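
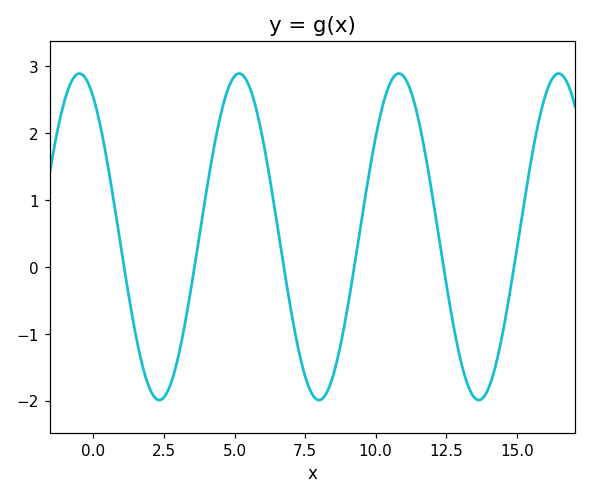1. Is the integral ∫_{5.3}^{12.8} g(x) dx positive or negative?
positive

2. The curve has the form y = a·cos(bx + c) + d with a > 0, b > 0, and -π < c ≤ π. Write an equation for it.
y = 2.44cos(1.11x + 0.552) + 0.45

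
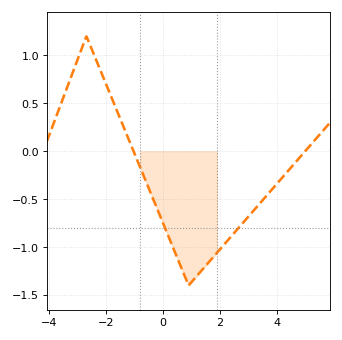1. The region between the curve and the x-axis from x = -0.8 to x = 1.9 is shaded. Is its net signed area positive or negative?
negative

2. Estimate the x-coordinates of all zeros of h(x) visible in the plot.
-1.04, 5.01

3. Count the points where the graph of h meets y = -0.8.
2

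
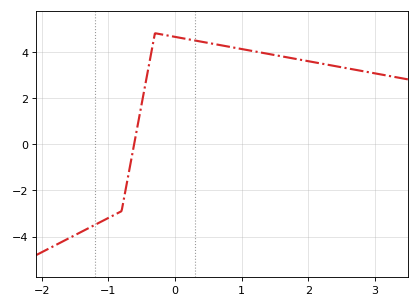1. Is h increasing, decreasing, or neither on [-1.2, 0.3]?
neither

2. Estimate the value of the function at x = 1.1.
4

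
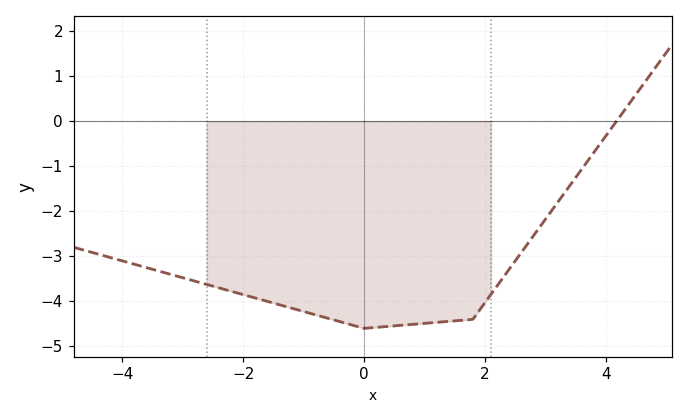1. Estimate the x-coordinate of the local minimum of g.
0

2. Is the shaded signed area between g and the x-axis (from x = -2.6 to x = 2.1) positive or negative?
negative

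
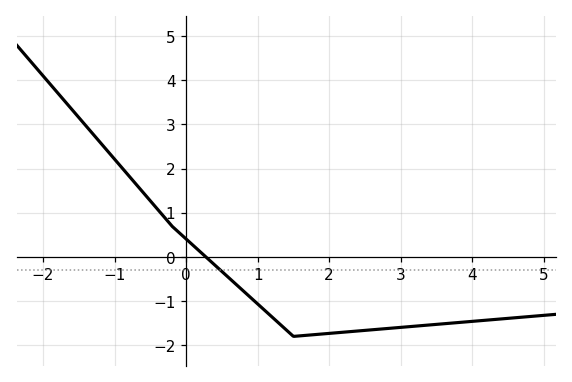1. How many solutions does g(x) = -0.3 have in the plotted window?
1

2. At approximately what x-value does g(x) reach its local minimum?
1.5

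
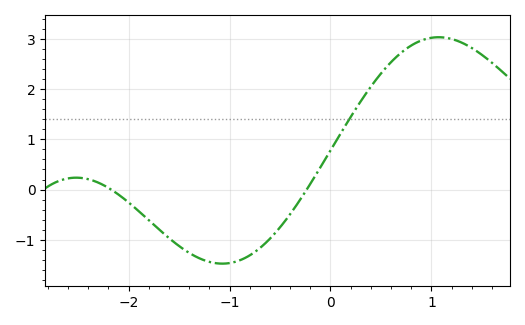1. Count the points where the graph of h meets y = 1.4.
1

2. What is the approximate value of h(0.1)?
1.12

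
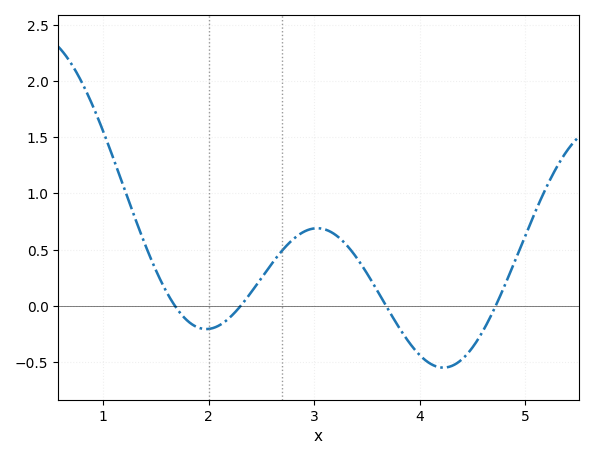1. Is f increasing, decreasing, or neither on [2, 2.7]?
increasing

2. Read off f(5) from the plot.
0.623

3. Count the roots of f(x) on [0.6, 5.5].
4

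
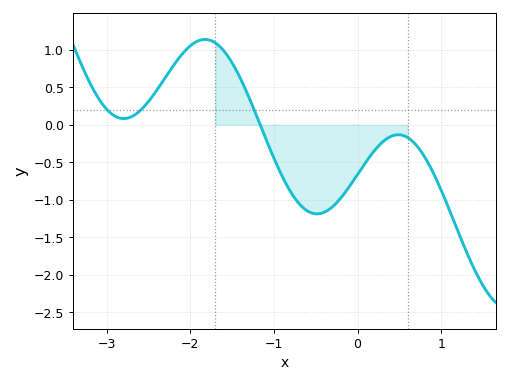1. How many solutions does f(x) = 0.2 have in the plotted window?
3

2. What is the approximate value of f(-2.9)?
0.1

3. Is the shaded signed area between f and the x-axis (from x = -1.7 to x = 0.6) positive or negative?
negative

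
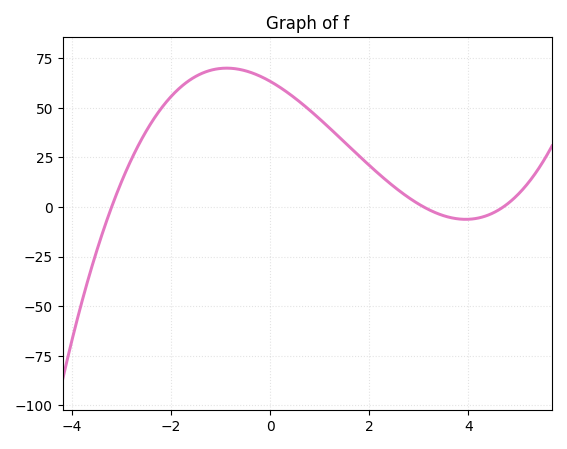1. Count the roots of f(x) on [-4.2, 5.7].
3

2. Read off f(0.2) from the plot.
60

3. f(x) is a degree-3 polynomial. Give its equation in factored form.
y = 1.36(x + 3.2)(x - 3.1)(x - 4.7)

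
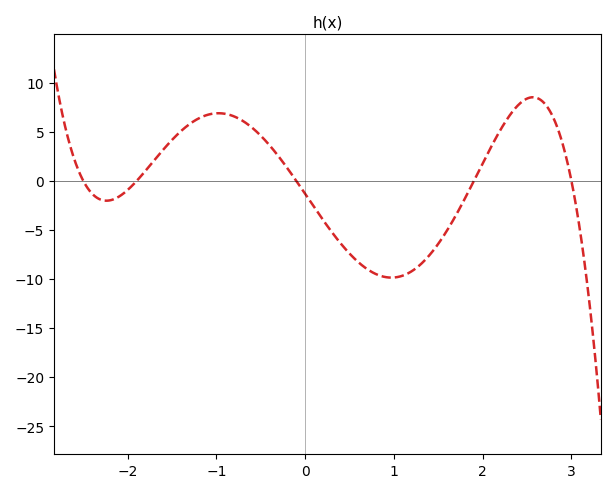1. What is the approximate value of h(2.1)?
3.57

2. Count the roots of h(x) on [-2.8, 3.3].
5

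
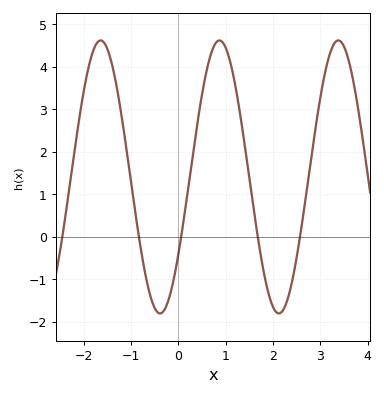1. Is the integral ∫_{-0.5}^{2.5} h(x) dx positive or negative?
positive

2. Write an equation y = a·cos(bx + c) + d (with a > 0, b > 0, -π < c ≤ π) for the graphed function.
y = 3.21cos(2.5x - 2.2) + 1.41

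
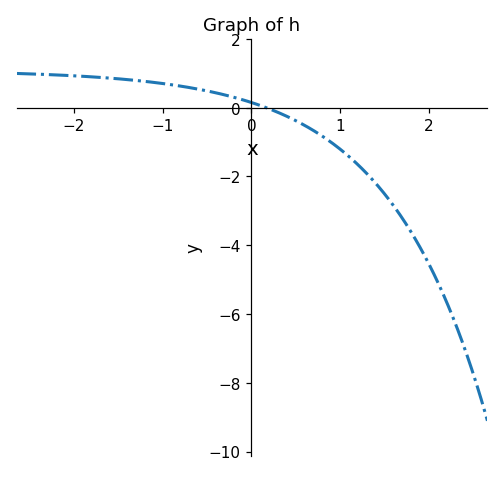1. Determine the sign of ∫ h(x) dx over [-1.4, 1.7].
negative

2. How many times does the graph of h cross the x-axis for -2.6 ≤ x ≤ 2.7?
1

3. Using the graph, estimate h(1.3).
-1.92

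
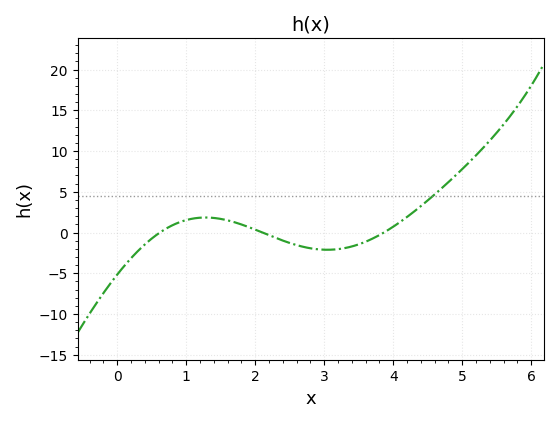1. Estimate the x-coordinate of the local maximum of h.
1.28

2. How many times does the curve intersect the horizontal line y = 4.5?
1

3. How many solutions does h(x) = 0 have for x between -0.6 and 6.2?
3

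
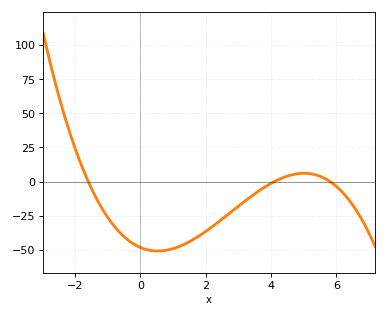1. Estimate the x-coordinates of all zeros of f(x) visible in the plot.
-1.6, 4, 5.8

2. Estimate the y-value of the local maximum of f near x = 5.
6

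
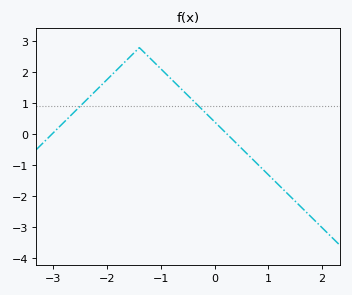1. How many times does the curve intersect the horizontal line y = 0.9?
2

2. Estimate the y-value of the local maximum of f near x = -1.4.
2.8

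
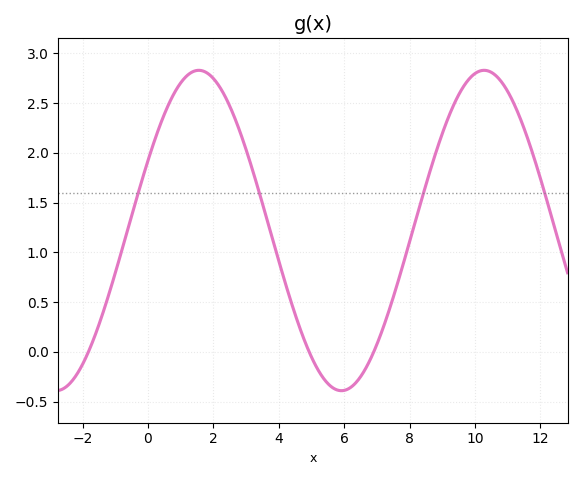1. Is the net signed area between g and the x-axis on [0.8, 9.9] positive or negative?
positive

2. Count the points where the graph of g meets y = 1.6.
4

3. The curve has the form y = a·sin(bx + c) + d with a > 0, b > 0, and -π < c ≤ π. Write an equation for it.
y = 1.61sin(0.72x + 0.452) + 1.22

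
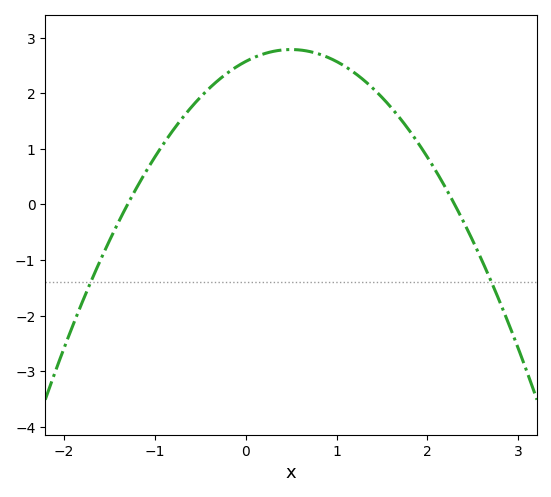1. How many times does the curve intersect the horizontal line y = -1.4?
2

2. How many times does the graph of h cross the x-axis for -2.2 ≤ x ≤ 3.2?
2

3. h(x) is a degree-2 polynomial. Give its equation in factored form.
y = -0.86(x + 1.3)(x - 2.3)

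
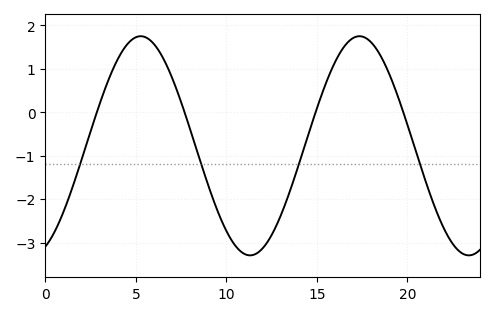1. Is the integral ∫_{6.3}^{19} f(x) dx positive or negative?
negative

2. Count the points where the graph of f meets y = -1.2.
4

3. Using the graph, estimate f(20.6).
-1.07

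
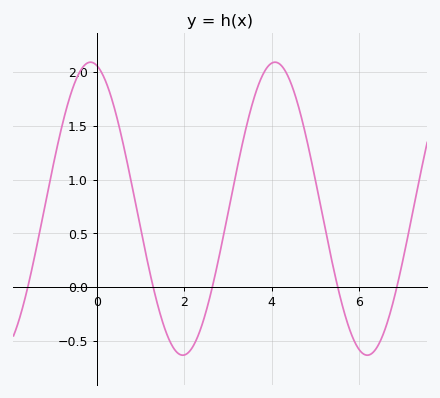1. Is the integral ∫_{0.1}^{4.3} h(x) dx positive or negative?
positive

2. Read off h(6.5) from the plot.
-0.482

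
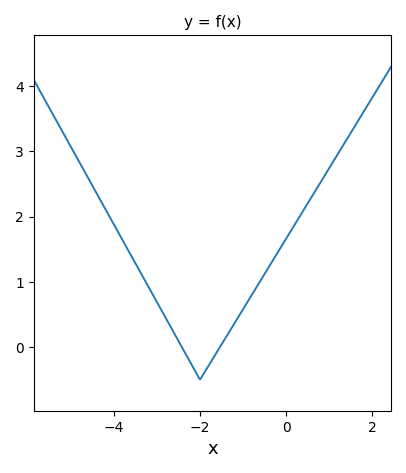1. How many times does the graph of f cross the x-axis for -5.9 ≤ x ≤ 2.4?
2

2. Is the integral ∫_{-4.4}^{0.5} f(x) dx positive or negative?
positive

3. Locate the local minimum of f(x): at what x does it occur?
-2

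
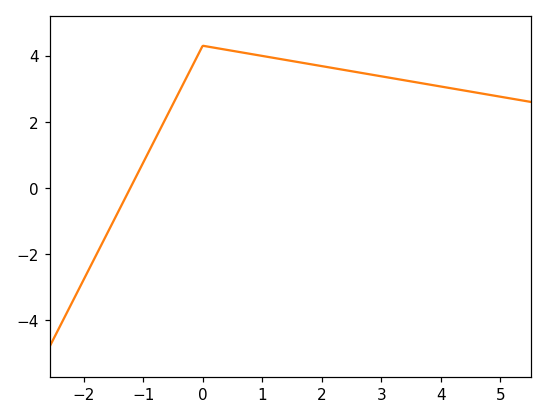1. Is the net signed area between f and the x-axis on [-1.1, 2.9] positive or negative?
positive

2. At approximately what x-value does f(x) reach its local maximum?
0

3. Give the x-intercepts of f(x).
-1.2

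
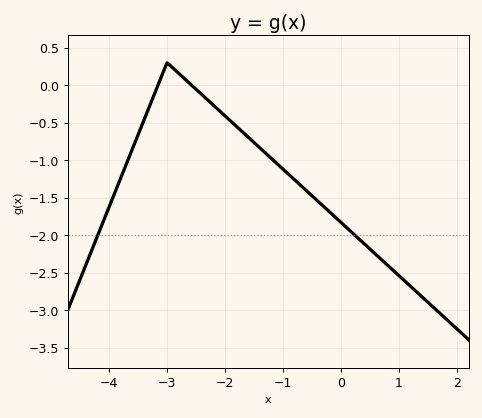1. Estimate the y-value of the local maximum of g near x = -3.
0.3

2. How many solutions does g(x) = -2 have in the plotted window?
2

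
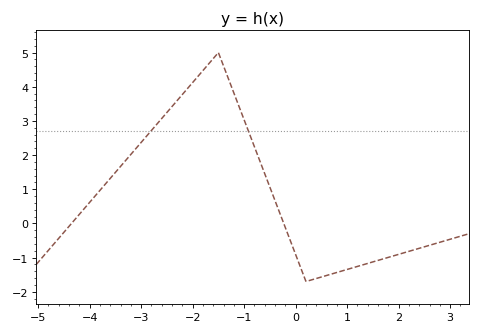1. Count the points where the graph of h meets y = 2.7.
2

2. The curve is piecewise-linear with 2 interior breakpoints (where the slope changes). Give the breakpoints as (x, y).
(-1.5, 5); (0.2, -1.7)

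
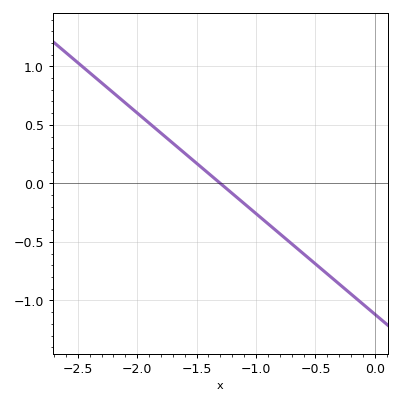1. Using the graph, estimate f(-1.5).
0.172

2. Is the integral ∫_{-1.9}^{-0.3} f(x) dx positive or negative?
negative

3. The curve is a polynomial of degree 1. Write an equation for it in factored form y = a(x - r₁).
y = -0.86(x + 1.3)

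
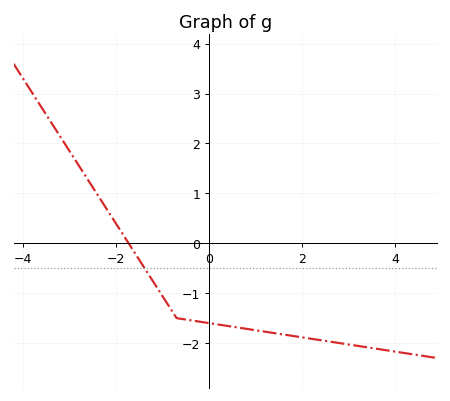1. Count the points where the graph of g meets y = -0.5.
1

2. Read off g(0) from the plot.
-1.6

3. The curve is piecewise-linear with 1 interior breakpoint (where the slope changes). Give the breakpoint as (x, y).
(-0.7, -1.5)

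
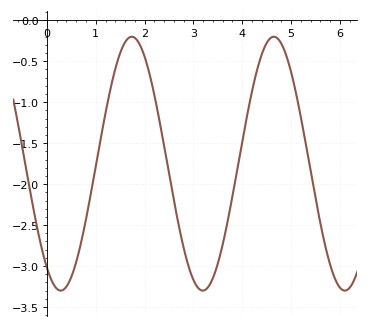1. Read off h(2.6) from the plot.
-2.2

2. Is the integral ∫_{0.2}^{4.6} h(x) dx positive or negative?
negative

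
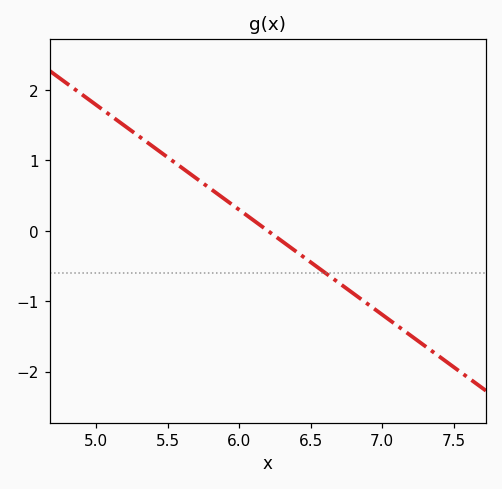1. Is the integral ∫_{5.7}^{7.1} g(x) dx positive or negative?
negative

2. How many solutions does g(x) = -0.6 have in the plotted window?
1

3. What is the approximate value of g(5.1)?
1.64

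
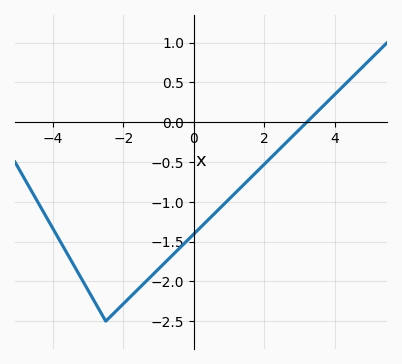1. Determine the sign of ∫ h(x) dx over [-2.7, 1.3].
negative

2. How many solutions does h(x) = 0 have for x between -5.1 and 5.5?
1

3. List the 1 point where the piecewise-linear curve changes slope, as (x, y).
(-2.5, -2.5)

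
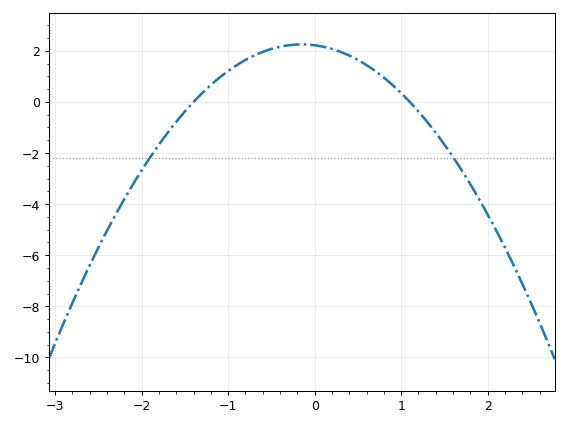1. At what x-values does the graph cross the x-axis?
-1.4, 1.1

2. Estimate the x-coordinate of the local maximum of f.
-0.1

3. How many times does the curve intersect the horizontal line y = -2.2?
2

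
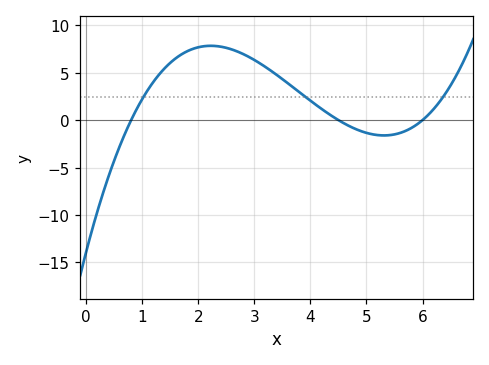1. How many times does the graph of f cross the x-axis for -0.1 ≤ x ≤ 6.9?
3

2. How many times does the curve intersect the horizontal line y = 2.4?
3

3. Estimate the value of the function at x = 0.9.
1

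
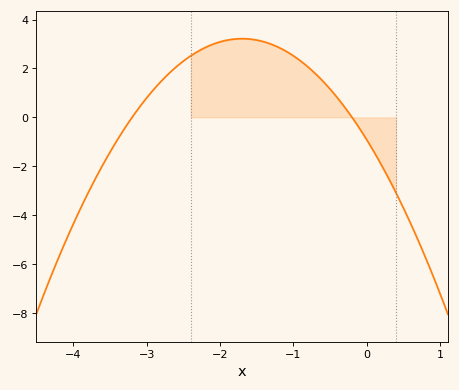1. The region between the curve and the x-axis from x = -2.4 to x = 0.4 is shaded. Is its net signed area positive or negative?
positive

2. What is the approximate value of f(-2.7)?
1.79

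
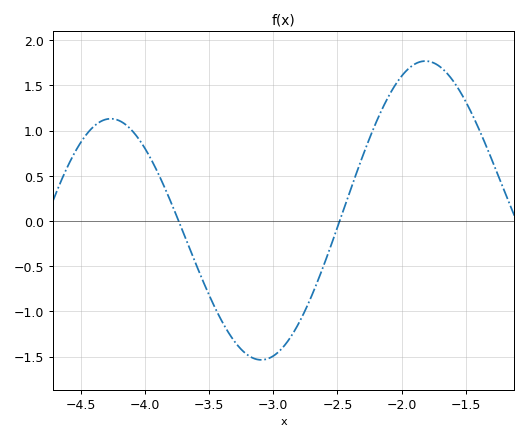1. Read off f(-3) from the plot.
-1.5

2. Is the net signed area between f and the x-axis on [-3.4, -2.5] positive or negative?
negative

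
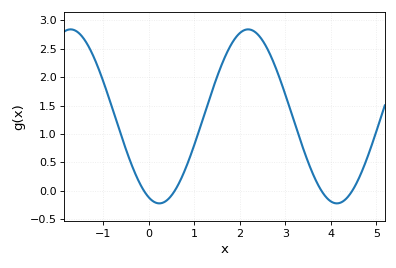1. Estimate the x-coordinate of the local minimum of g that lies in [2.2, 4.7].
4.13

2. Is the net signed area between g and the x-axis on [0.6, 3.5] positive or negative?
positive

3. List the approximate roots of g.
-0.107, 0.567, 3.8, 4.47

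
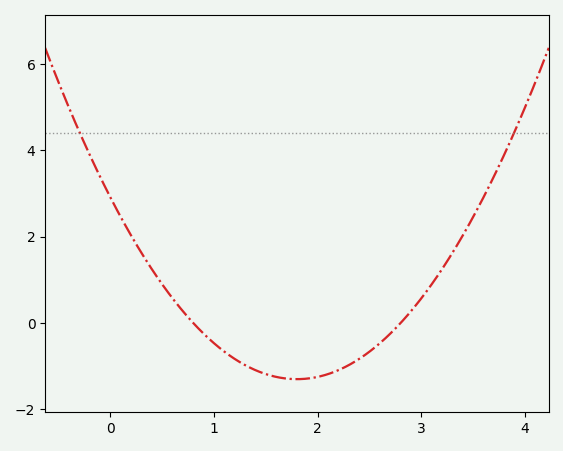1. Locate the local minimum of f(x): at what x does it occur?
1.8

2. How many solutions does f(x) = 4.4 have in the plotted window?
2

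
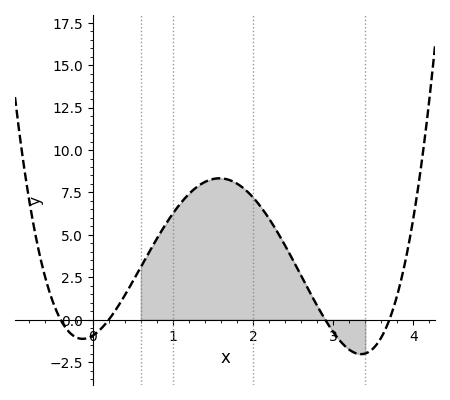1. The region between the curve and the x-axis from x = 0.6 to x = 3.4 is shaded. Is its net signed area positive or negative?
positive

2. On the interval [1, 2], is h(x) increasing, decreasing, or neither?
neither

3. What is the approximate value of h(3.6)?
-1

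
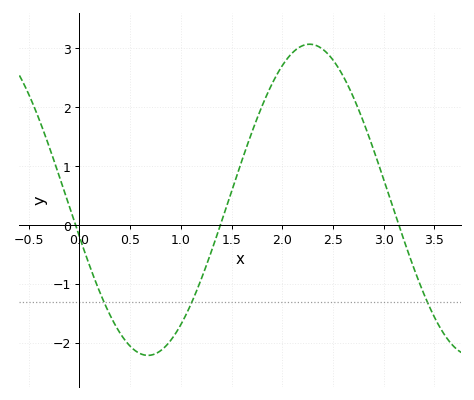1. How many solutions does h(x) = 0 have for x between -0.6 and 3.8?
3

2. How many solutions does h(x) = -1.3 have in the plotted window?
3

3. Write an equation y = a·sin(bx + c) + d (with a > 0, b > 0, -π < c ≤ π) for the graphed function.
y = 2.64sin(1.97x - 2.9) + 0.43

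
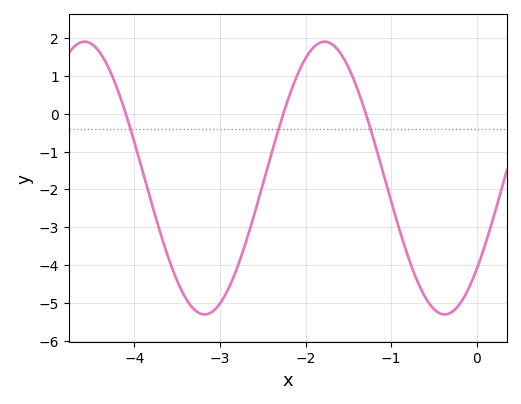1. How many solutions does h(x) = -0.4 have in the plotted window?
3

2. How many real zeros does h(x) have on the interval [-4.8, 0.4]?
3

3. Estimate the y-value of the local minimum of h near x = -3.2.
-5.3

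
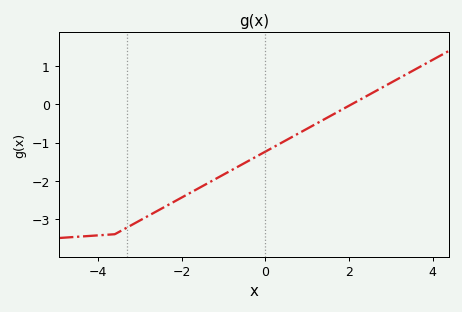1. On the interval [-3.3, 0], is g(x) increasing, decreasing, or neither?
increasing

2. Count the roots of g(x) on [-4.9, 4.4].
1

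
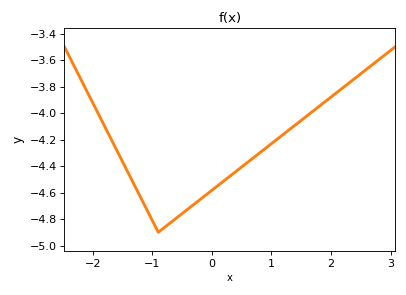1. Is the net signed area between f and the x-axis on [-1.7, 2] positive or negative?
negative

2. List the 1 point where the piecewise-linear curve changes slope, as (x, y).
(-0.9, -4.9)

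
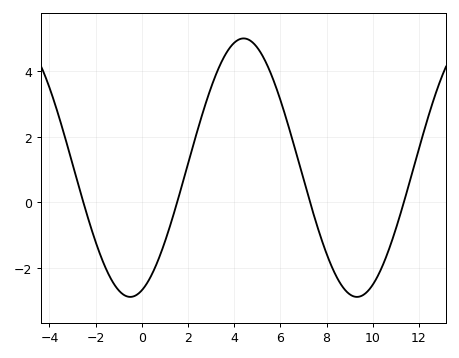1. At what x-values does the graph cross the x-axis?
-2.53, 1.53, 7.29, 11.3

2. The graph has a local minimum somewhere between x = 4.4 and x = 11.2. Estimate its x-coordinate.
9.32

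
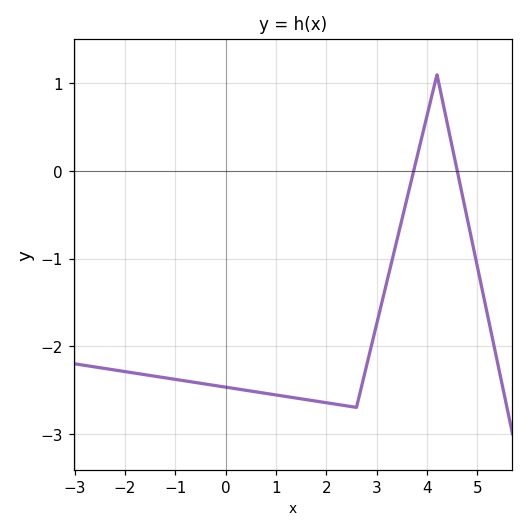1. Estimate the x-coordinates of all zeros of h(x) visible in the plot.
3.8, 4.6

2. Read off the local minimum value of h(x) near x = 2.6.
-2.7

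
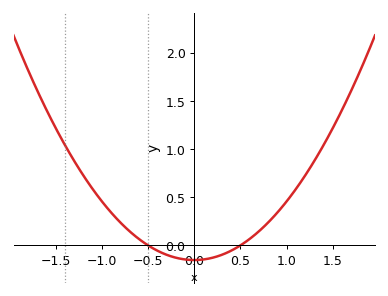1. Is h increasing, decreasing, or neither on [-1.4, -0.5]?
decreasing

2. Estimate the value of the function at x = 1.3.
0.878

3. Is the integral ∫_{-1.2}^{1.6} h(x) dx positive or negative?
positive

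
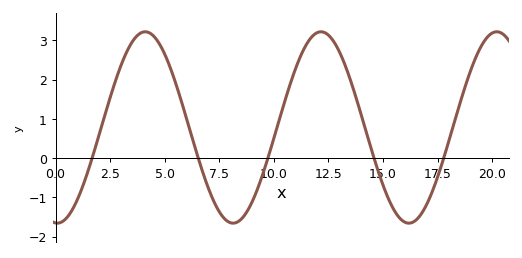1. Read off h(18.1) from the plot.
0.6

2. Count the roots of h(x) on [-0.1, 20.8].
5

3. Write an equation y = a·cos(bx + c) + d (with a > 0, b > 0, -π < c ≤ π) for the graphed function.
y = 2.44cos(0.78x + 3.1) + 0.78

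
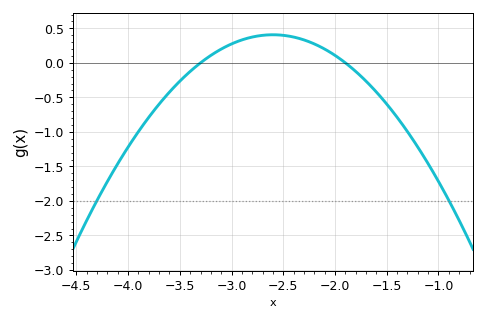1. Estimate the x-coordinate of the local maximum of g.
-2.6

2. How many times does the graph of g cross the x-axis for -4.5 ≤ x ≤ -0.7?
2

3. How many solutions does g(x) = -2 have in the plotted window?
2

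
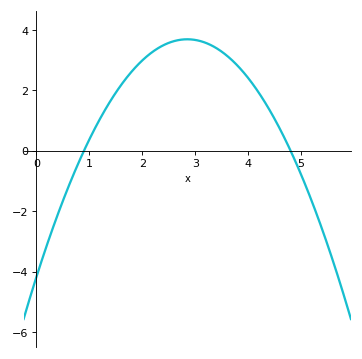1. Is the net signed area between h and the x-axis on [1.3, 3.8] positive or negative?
positive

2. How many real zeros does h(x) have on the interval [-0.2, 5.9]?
2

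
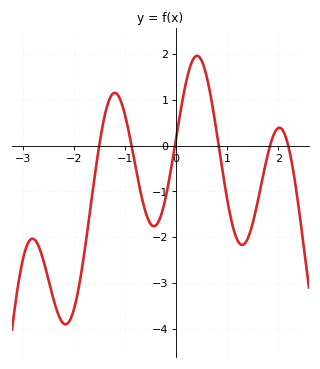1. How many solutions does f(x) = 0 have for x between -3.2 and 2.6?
6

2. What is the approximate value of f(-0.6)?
-1.46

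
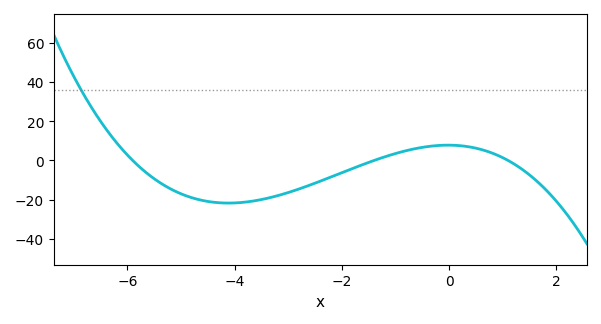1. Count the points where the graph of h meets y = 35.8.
1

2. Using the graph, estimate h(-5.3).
-12.9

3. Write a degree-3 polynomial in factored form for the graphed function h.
y = -0.86(x + 5.9)(x + 1.4)(x - 1.1)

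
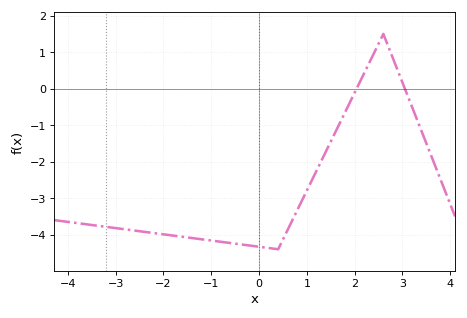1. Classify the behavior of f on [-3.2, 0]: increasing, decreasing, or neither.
decreasing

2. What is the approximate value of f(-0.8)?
-4.2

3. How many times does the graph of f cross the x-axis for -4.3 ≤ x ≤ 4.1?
2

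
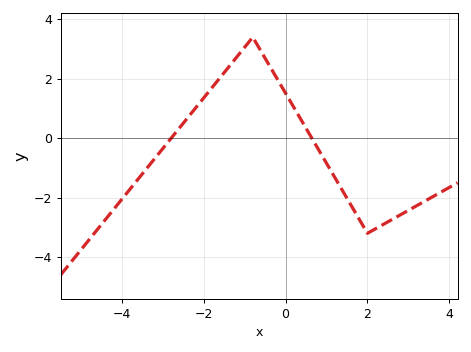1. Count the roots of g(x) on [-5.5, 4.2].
2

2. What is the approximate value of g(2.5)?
-2.8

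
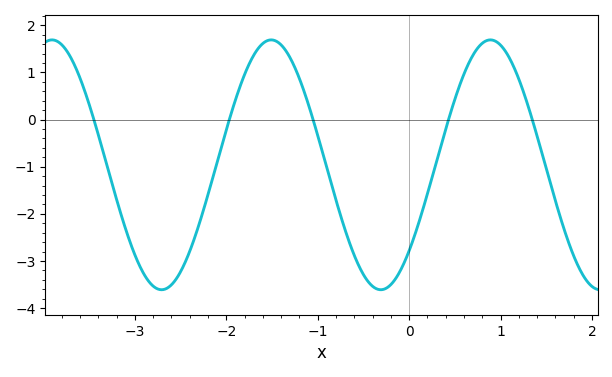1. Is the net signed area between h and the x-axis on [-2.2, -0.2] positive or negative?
negative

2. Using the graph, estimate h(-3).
-2.87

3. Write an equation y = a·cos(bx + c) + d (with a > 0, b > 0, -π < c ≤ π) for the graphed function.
y = 2.65cos(2.62x - 2.33) - 0.96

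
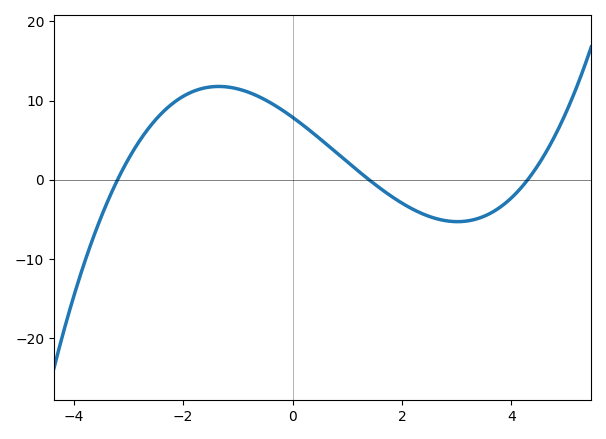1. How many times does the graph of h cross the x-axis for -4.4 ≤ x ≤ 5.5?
3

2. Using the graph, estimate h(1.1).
2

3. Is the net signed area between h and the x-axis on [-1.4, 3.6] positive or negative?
positive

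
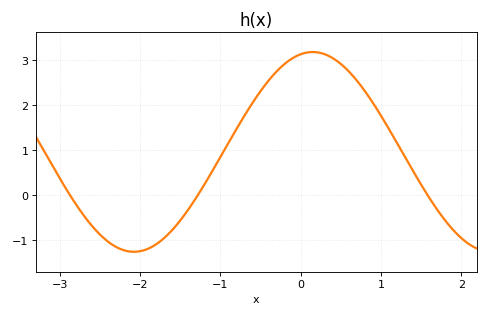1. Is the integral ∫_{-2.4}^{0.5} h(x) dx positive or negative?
positive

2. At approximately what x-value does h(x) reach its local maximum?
0.2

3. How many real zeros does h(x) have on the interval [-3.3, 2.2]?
3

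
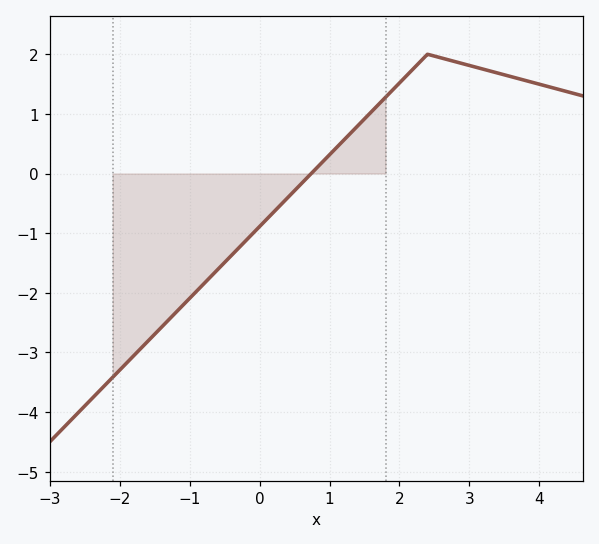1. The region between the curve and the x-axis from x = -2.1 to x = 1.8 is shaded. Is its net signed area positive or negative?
negative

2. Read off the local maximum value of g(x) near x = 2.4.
2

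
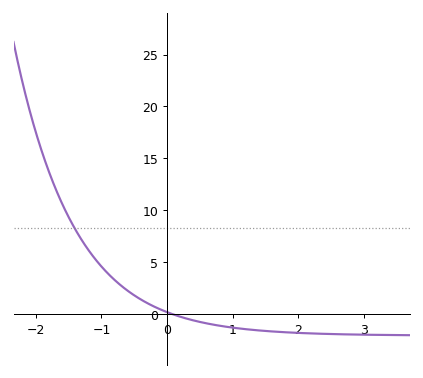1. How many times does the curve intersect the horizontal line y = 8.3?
1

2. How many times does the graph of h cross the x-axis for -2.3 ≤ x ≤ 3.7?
1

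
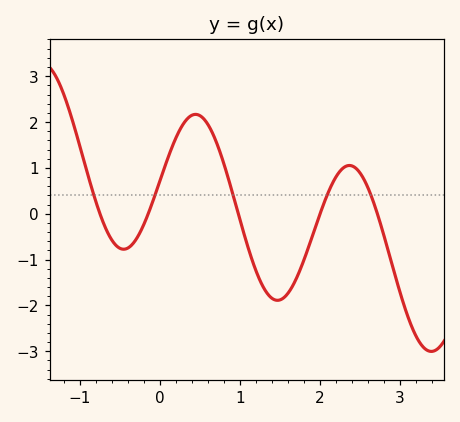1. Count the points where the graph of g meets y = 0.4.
5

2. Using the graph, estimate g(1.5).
-1.88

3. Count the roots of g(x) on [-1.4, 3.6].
5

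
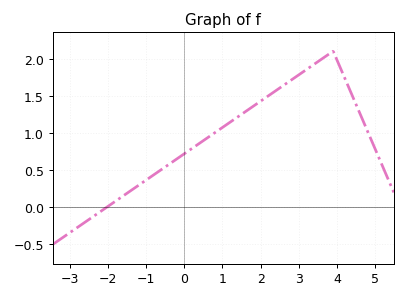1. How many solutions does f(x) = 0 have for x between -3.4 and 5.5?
1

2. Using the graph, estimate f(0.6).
0.931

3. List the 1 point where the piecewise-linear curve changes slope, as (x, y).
(3.9, 2.1)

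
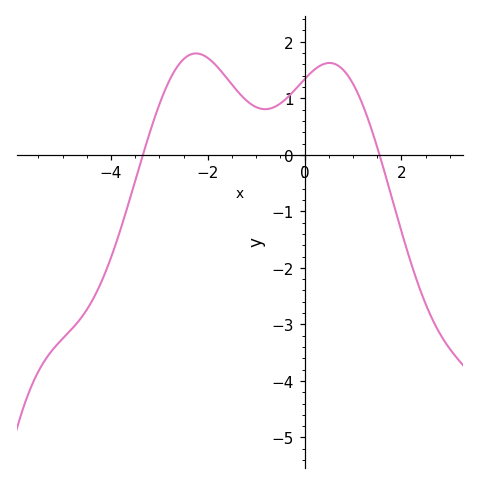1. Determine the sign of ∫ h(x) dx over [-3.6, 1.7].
positive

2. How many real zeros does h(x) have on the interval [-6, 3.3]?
2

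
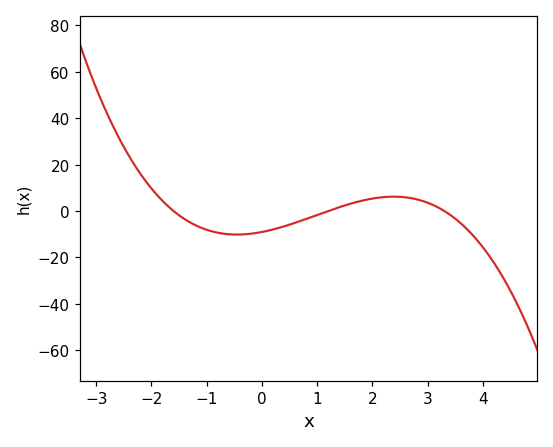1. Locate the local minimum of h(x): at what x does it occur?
-0.453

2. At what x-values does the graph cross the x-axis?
-1.6, 1.2, 3.3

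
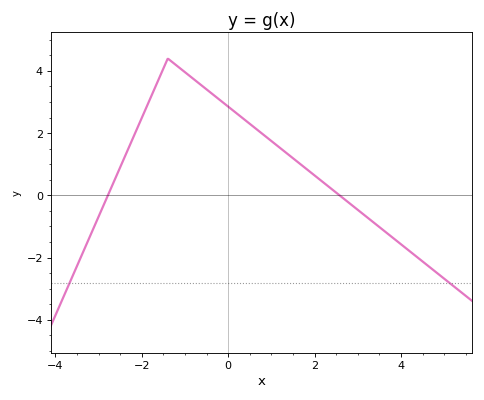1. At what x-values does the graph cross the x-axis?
-2.79, 2.58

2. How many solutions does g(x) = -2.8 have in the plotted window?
2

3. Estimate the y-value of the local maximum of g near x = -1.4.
4.4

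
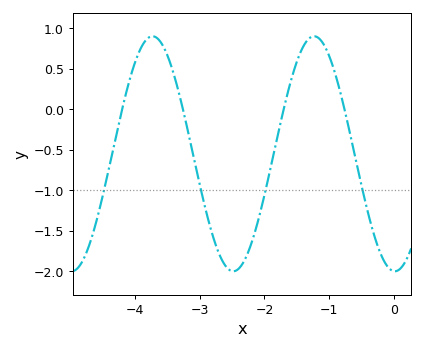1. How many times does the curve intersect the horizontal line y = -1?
4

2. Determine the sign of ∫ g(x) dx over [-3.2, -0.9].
negative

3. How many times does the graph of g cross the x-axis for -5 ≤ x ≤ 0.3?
4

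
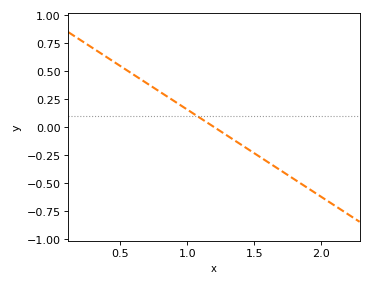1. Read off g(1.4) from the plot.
-0.16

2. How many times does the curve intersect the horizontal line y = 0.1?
1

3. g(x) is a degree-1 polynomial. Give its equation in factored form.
y = -0.78(x - 1.2)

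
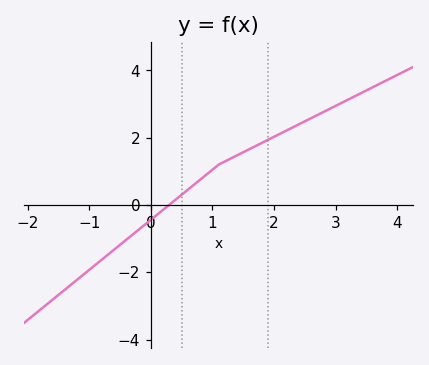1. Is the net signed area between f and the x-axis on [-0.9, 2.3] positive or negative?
positive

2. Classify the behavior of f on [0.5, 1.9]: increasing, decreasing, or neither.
increasing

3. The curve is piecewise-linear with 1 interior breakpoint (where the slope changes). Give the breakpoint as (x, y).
(1.1, 1.2)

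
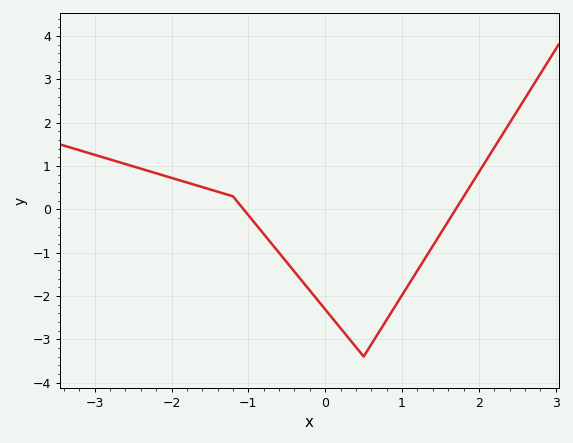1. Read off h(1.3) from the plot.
-1.1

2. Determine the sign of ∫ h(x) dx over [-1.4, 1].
negative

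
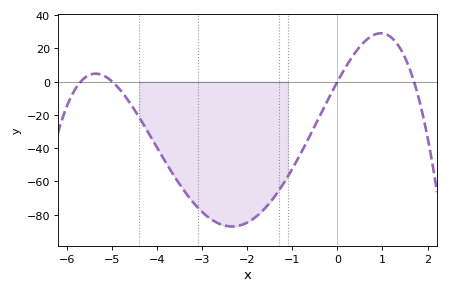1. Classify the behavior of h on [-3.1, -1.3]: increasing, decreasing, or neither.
neither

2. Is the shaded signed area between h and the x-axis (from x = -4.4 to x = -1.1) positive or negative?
negative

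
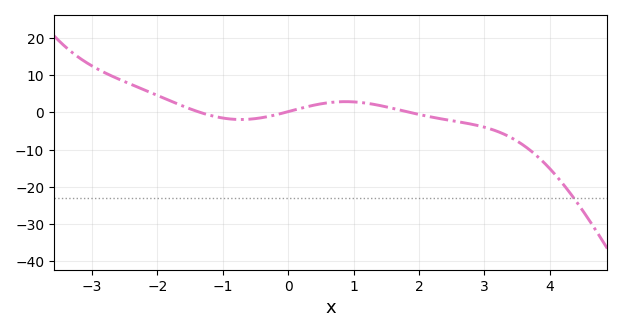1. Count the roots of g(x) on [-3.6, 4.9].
3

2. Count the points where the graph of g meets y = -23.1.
1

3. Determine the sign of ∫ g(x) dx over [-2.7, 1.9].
positive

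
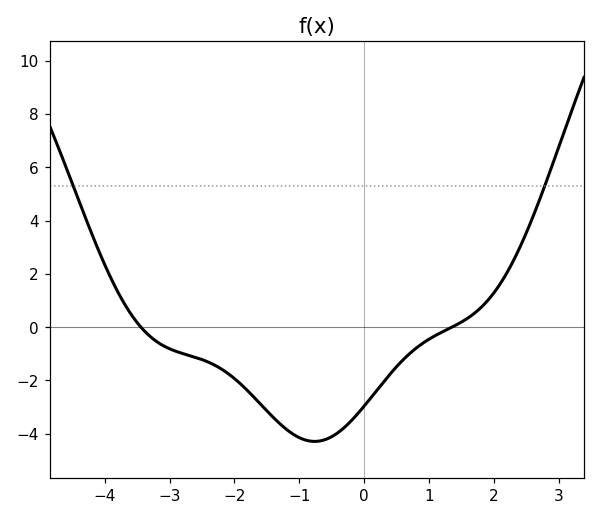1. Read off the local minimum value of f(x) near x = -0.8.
-4.2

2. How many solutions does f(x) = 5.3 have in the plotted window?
2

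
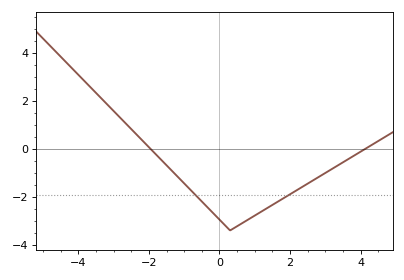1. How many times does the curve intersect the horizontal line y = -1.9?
2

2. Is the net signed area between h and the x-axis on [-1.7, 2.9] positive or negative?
negative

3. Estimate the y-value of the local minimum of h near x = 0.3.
-3.4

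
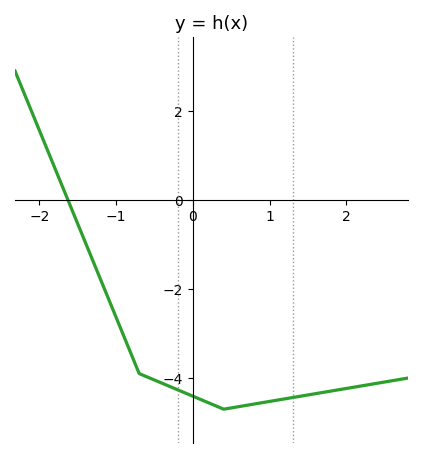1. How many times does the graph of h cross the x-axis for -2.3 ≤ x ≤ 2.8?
1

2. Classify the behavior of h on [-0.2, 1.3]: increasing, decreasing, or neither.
neither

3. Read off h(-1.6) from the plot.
-0.118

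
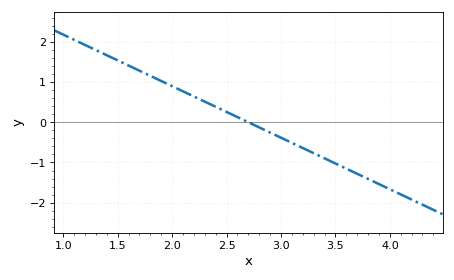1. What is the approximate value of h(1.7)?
1.3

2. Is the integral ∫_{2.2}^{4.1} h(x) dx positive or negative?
negative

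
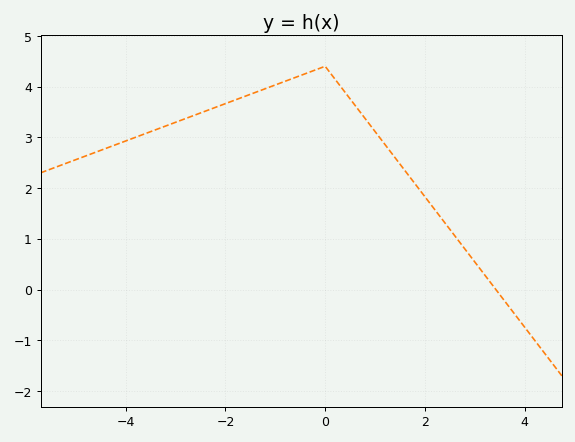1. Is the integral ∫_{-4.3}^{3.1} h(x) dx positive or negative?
positive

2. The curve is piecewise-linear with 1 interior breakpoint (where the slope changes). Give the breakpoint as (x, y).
(0, 4.4)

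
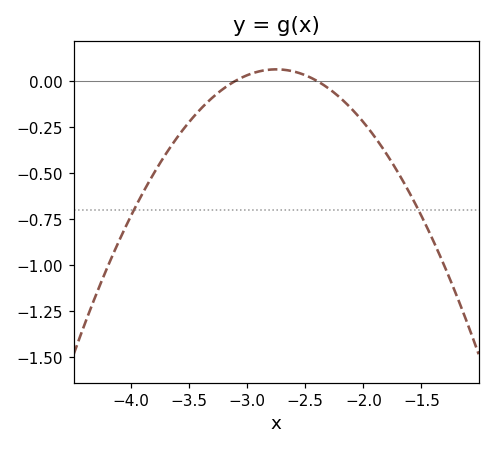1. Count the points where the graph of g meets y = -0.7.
2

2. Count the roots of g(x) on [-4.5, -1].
2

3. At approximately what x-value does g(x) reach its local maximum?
-2.75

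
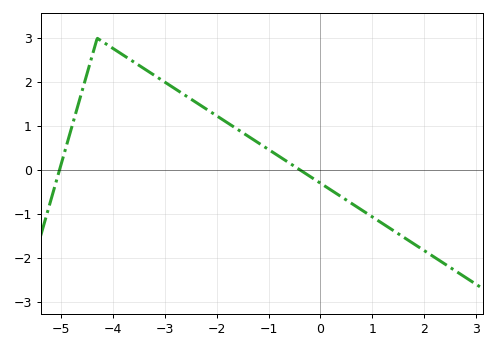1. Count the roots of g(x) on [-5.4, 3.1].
2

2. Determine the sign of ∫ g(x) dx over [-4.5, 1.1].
positive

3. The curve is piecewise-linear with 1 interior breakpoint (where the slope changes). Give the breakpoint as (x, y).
(-4.3, 3)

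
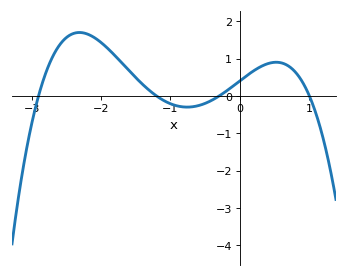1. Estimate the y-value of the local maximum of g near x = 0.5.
0.903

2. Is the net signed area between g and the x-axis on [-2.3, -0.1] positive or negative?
positive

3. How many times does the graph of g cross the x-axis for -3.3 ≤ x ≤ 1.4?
4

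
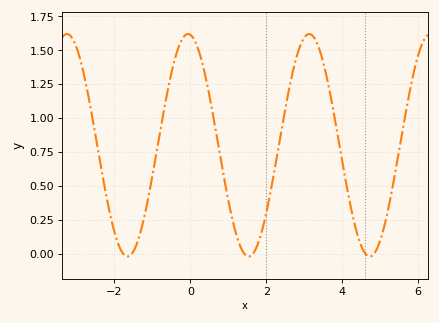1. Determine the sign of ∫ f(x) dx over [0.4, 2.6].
positive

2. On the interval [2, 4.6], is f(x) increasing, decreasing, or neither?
neither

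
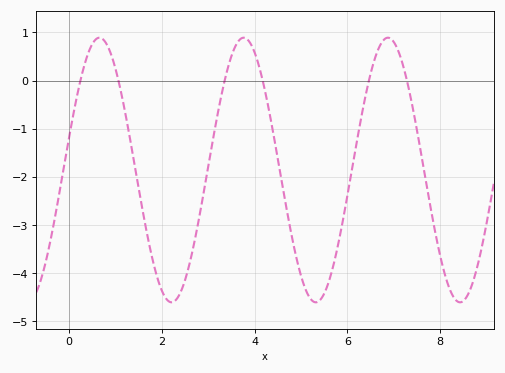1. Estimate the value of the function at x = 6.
-2.4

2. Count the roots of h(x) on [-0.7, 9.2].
6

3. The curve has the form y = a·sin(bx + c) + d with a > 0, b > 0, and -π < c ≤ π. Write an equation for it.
y = 2.75sin(2x + 0.25) - 1.86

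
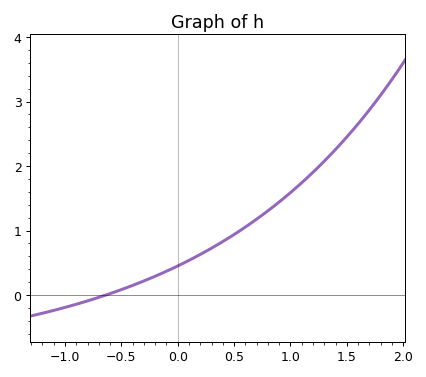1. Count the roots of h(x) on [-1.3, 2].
1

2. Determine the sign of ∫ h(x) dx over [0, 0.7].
positive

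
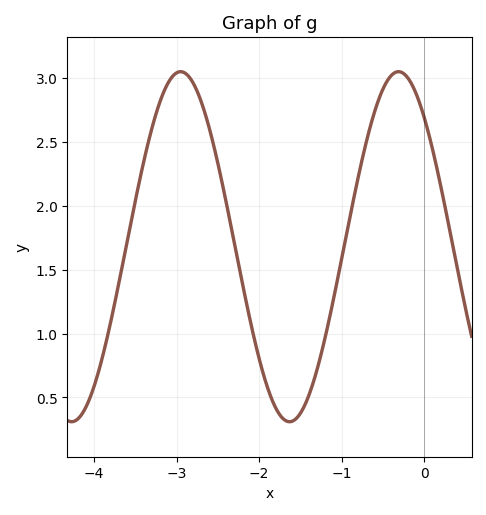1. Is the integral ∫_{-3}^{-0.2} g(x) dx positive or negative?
positive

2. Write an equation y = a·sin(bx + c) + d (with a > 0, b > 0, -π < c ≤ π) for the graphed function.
y = 1.37sin(2.4x + 2.3) + 1.68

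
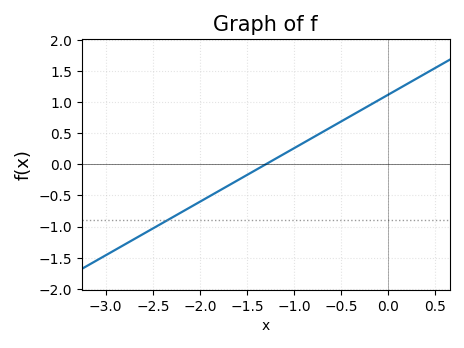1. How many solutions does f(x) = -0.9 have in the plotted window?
1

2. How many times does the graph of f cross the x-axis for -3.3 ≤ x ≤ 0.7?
1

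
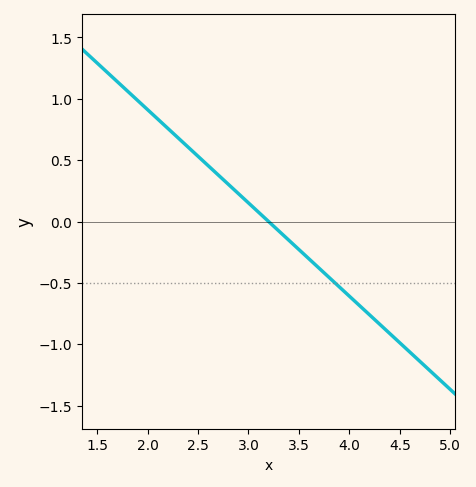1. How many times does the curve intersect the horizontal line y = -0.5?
1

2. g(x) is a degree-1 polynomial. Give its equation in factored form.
y = -0.76(x - 3.2)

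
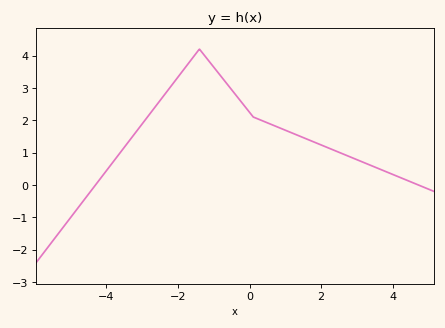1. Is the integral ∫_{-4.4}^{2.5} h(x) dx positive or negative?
positive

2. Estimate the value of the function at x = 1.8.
1.3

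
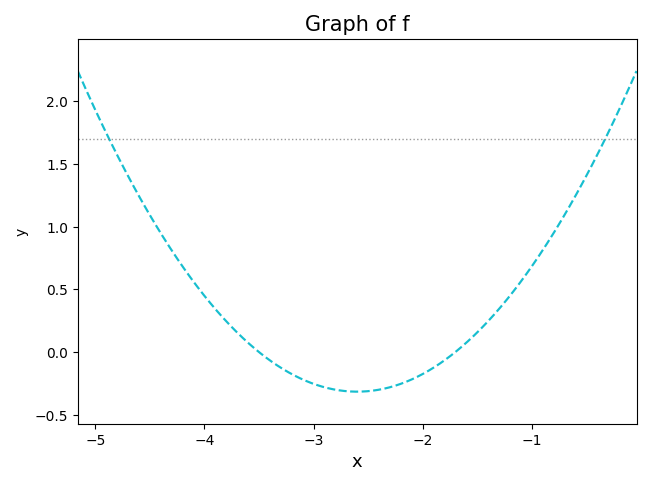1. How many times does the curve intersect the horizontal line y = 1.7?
2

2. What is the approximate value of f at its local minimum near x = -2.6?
-0.3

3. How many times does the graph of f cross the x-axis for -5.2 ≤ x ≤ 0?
2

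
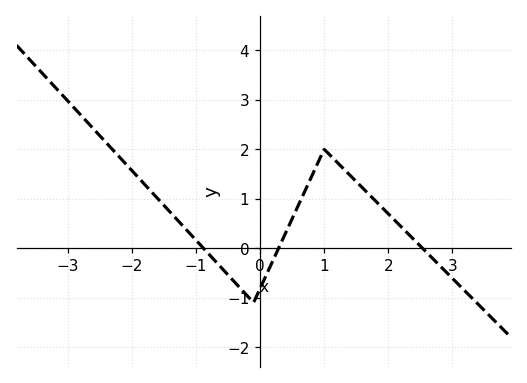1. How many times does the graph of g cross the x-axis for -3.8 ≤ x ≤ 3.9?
3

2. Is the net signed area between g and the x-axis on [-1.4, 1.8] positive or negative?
positive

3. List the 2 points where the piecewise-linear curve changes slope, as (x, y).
(-0.1, -1.1); (1, 2)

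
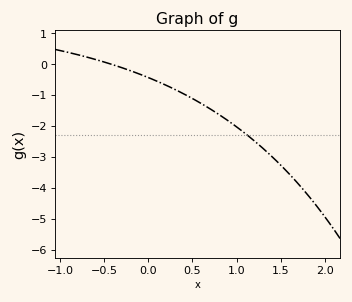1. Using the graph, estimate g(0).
-0.4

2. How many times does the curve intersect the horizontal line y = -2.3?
1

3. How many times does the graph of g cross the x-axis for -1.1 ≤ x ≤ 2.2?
1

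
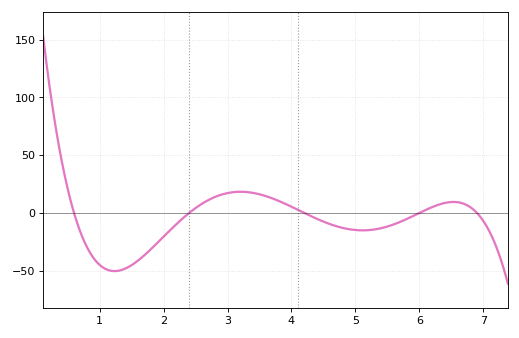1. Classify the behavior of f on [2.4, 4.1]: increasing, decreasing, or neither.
neither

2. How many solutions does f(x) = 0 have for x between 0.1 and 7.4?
5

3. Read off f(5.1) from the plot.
-15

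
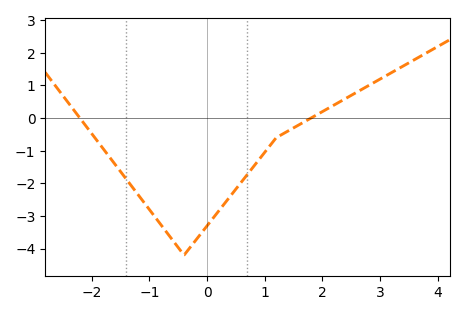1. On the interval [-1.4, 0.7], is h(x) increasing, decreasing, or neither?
neither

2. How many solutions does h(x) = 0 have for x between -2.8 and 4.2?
2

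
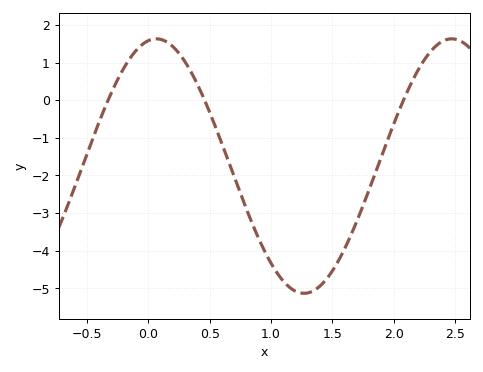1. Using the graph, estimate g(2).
-0.6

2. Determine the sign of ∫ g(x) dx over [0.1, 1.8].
negative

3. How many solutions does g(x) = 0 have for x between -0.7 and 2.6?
3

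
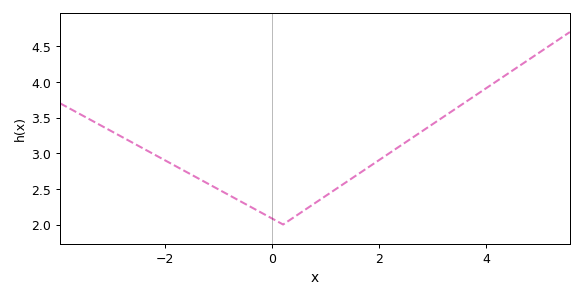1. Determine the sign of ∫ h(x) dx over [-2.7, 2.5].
positive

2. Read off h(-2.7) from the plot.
3.2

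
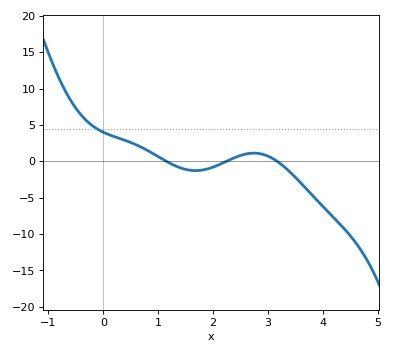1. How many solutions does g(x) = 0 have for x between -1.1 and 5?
3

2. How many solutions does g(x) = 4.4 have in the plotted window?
1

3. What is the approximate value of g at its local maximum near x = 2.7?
1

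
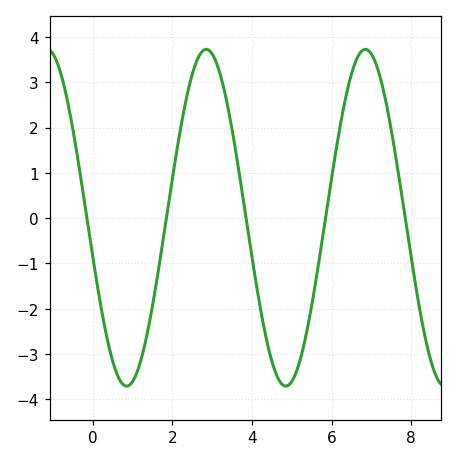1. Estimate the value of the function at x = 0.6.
-3.4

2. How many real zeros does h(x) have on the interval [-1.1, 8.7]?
5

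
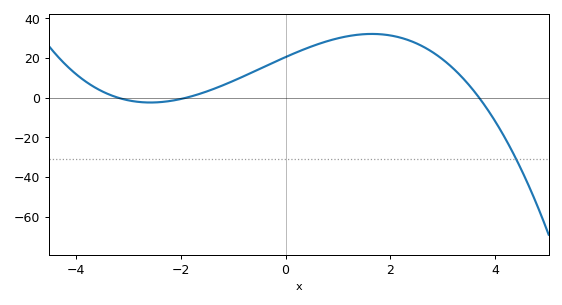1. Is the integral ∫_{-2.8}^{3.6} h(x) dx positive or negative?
positive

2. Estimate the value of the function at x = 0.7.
28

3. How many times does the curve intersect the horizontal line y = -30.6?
1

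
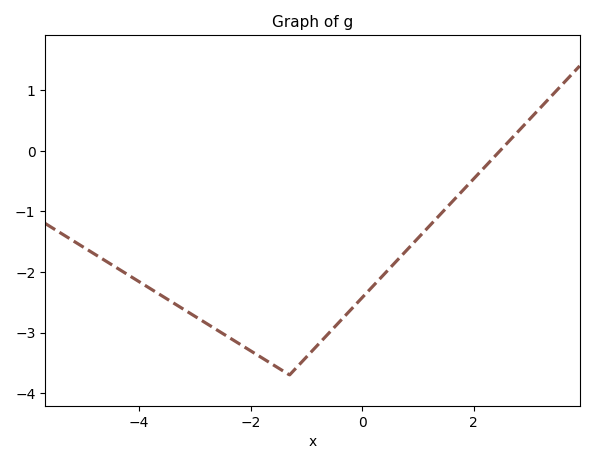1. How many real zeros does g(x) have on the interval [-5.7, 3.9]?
1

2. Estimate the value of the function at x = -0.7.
-3.11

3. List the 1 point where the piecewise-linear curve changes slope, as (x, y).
(-1.3, -3.7)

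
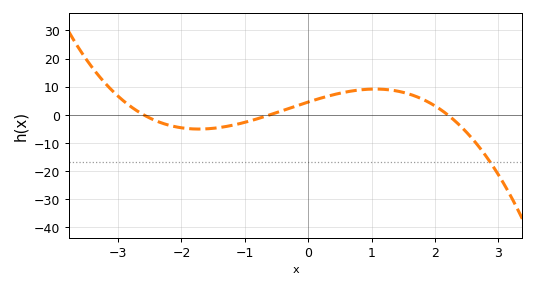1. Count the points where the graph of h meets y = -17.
1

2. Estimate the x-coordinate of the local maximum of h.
1.1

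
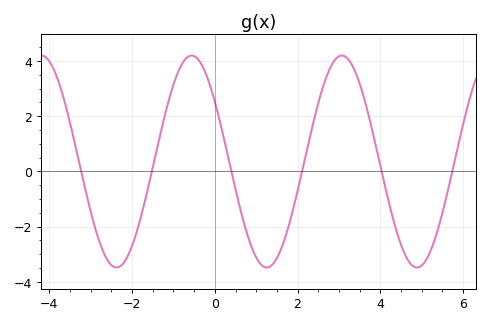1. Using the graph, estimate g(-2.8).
-2.4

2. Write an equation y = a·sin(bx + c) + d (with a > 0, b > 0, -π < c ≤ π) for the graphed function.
y = 3.84sin(1.7x + 2.5) + 0.36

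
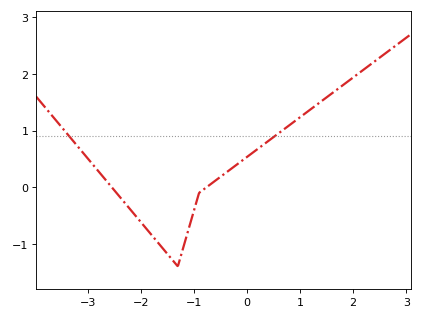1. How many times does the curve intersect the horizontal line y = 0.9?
2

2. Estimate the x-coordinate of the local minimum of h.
-1.3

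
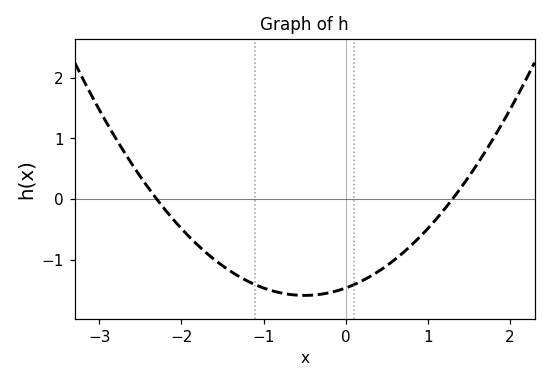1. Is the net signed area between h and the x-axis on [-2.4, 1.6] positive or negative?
negative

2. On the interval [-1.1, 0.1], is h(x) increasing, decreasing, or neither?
neither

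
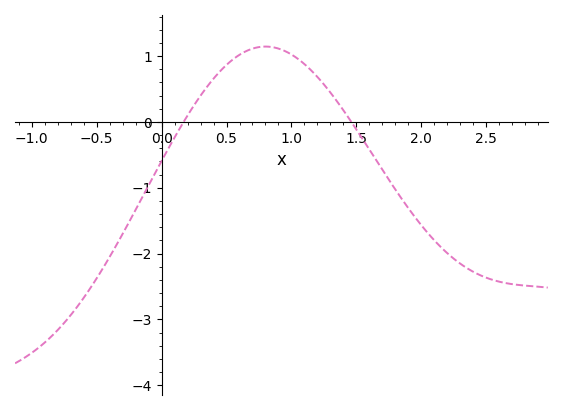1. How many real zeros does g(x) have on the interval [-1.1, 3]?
2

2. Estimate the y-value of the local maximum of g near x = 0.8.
1.1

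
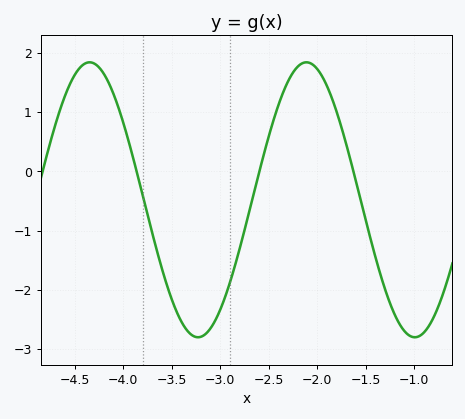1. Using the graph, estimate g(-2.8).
-1.3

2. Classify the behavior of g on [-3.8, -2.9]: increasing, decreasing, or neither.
neither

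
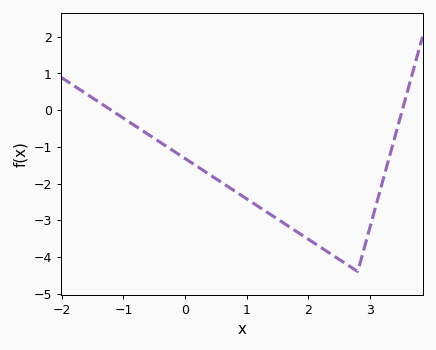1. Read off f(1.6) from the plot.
-3.08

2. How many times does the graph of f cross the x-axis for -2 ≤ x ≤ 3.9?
2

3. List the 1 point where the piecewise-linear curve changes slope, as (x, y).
(2.8, -4.4)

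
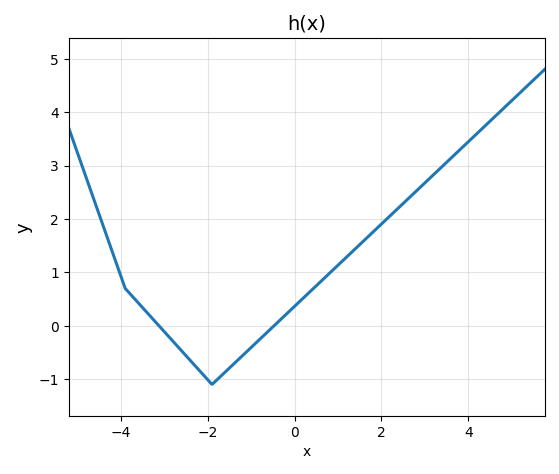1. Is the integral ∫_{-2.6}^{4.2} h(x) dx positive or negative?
positive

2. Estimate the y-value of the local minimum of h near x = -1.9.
-1.1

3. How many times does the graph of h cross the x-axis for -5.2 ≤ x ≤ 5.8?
2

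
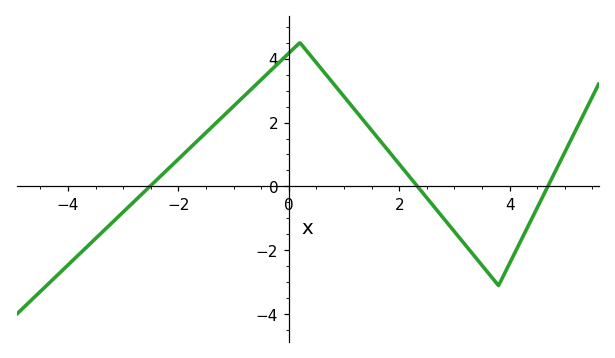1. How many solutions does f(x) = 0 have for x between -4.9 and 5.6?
3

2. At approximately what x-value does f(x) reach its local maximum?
0.202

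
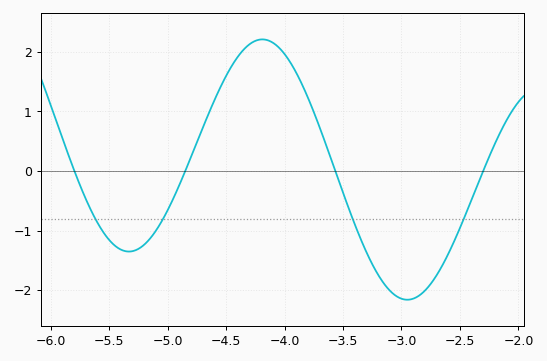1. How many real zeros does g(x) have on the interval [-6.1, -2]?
4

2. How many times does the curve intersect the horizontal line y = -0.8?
4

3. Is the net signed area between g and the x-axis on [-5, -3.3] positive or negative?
positive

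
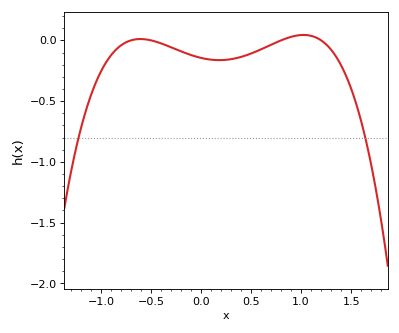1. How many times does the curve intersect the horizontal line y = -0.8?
2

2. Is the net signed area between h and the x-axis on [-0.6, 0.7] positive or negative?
negative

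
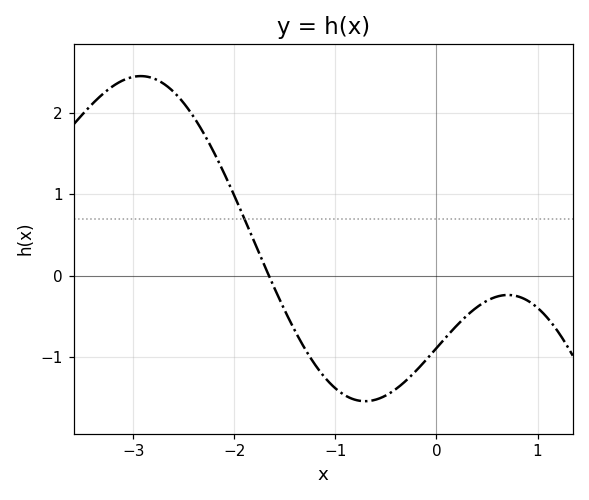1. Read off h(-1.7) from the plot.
0.1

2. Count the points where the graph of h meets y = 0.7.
1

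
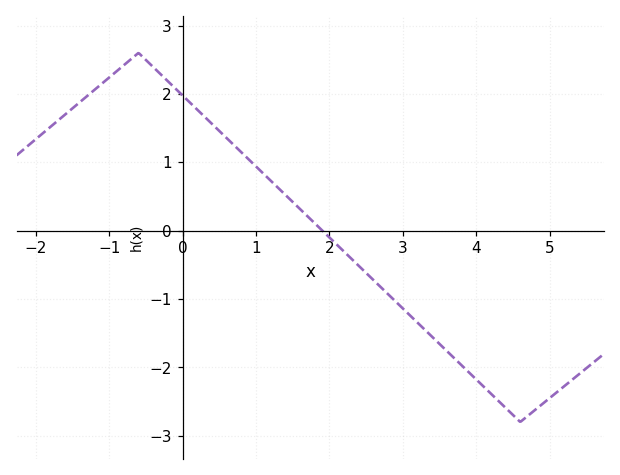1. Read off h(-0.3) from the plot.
2.29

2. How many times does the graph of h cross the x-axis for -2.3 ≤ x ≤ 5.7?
1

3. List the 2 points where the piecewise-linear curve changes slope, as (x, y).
(-0.6, 2.6); (4.6, -2.8)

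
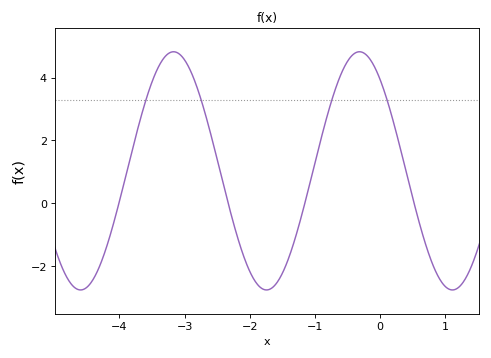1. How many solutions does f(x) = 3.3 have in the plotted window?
4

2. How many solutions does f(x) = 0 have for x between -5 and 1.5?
4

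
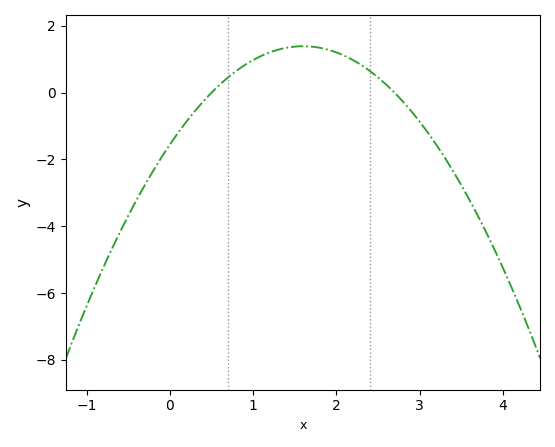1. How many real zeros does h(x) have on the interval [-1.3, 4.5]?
2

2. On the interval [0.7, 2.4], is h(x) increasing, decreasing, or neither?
neither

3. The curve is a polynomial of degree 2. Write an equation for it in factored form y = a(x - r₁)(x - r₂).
y = -1.15(x - 0.5)(x - 2.7)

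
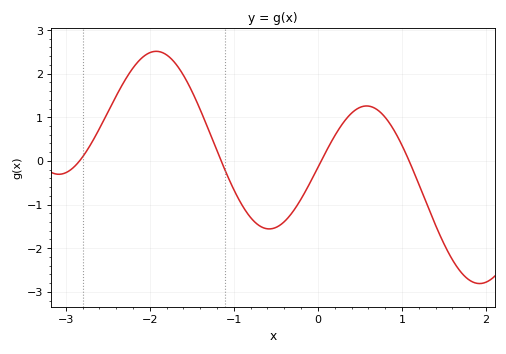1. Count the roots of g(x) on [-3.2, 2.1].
4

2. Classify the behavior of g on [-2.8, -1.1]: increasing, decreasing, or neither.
neither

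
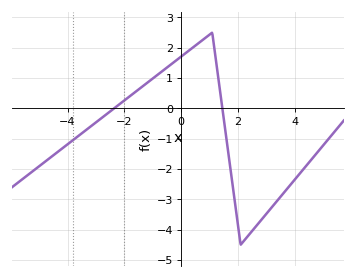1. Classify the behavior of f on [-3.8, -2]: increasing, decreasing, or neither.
increasing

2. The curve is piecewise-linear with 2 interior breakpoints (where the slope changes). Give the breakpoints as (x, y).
(1.1, 2.5); (2.1, -4.5)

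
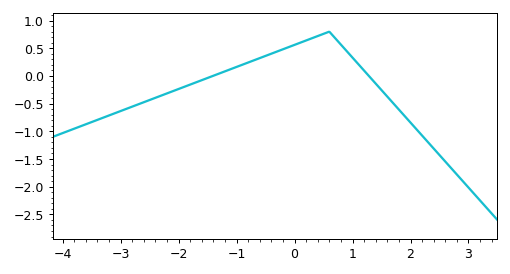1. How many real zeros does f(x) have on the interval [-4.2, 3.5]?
2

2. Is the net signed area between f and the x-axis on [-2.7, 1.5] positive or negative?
positive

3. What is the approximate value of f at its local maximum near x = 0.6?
0.8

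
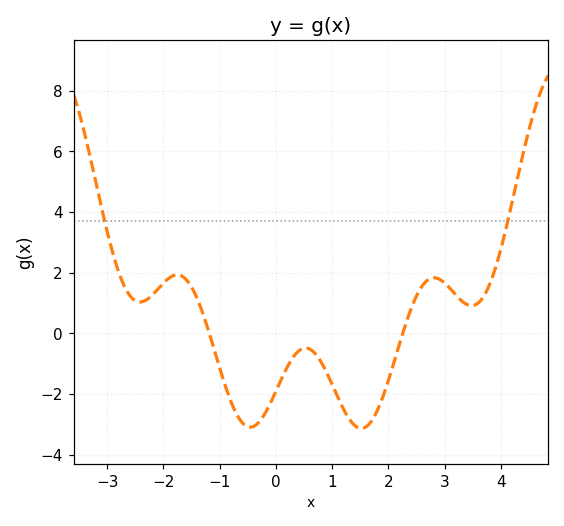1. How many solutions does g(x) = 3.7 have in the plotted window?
2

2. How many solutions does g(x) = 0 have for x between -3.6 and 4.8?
2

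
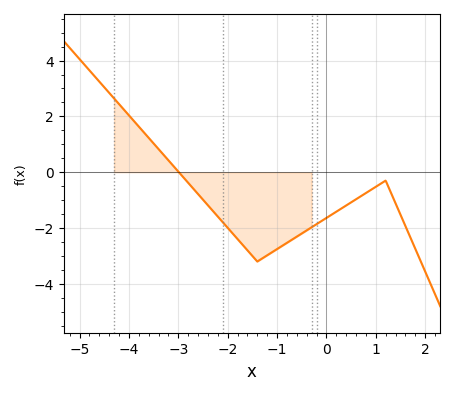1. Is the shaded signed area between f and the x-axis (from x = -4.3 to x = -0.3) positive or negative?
negative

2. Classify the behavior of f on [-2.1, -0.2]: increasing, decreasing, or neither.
neither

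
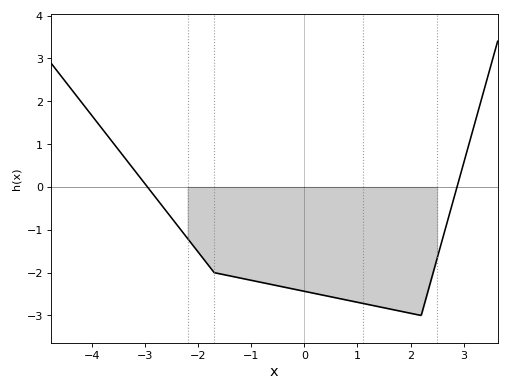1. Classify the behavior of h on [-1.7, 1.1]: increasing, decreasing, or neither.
decreasing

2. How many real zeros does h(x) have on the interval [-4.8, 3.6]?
2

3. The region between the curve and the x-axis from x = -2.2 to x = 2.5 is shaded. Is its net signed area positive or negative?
negative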